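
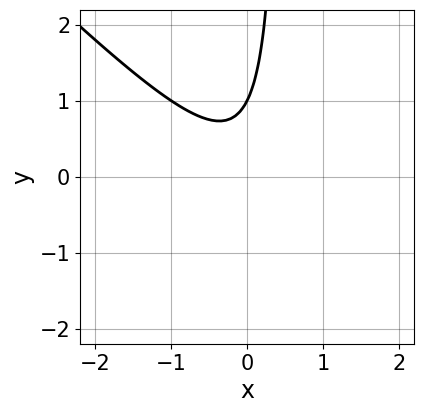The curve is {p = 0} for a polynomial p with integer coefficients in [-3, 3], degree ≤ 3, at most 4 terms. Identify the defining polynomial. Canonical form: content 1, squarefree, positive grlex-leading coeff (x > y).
2*x^2 + 2*x*y - y + 1

1. Degree: the shape is more complex than any degree-1 curve, so deg p = 2.
2. From the axis intercepts and sections: it meets the y-axis at y = 1 (among the integer gridlines); no x-intercept at any integer in the box.
3. Fitting integer coefficients to these (and the overall shape) gives p.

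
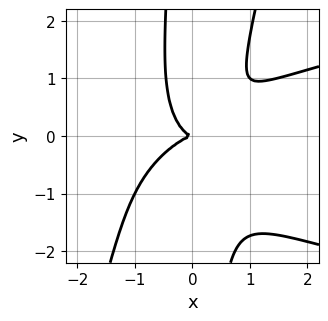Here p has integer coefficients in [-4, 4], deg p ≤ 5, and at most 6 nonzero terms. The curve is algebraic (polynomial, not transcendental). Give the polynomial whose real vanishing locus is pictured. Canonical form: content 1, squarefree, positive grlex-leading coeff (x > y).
3*x^2*y^2 - x*y^3 - 3*x^3 + 3*x^2*y - 2*y^2

Degree: no degree-3 curve has this shape, so deg p = 4.
Checking where it meets the axes: it meets the x-axis at x = 0 (among the integer gridlines); it meets the y-axis at y = 0 (among the integer gridlines).
Solving for integer coefficients yields p as stated.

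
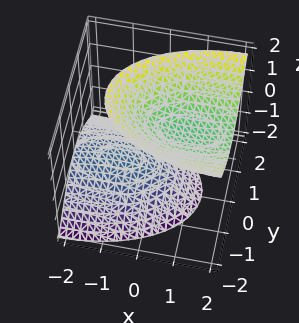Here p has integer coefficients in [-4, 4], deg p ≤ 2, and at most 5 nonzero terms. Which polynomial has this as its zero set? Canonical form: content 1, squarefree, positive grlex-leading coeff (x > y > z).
x^2 - 2*x*z + 3*y^2 - 2*z^2 + 2

First, there are 2 components.
Next, degree: a generic line meets the surface in up to 2 points, so deg p = 2.
Then, observable constraints: the z-axis gridline crossings are at z ∈ {-1, 1}; the surface avoids every integer y-axis point in the box.
Finally, matching integer coefficients to the picture gives p.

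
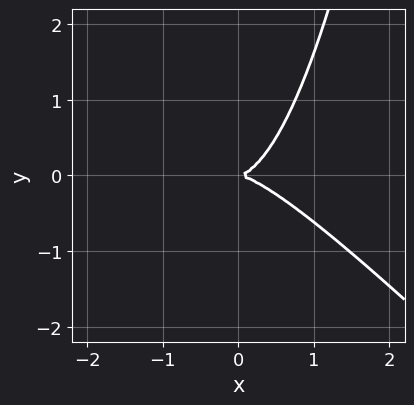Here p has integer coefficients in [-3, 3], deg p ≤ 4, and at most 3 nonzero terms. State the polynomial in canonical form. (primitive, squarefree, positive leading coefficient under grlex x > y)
1. deg p = 3.
2. Observable constraints: one y-axis crossing is at y = 0; one x-axis crossing is at x = 0.
3. Assembling these constraints gives the stated polynomial.

x^3 + x^2*y - y^2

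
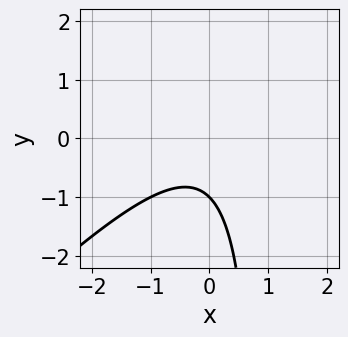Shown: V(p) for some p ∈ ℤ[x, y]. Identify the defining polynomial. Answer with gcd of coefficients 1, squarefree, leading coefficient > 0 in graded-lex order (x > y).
1. The degree is 2 — the shape is more complex than any degree-1 curve.
2. Checking where it meets the axes: one y-axis crossing is at y = -1; the curve avoids every integer x-axis point in the box.
3. These observations pin down the coefficients.

x^2 - x*y + y + 1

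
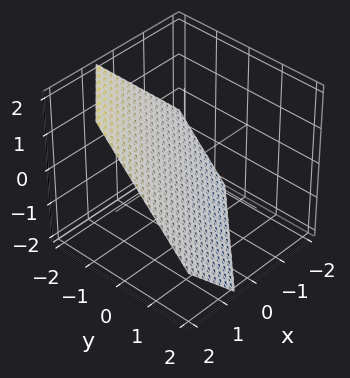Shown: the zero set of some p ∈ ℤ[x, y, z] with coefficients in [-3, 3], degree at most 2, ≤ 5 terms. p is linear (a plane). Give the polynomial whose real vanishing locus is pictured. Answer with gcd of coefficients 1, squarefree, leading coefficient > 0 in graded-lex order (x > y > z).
3*x - 3*y - 3*z - 2

The degree is 1 — every cross-section is a straight line — this is a plane.
The integer polynomial consistent with all of this is the stated p.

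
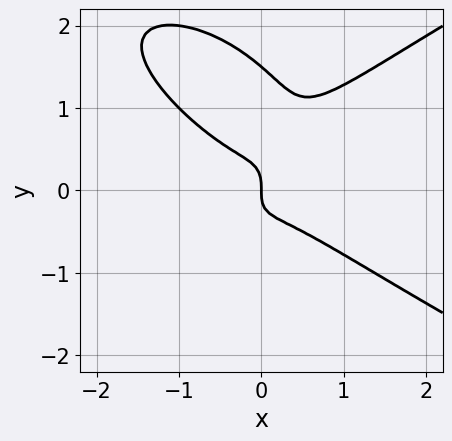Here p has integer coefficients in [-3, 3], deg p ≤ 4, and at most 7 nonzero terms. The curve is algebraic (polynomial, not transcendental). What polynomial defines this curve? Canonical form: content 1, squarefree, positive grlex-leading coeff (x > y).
Degree: the shape is more complex than any degree-3 curve, so deg p = 4.
Reading off the gridlines: it meets the x-axis at x = 0 (among the integer gridlines); it meets the y-axis at y = 0 (among the integer gridlines).
Assembling these constraints gives the stated polynomial.

2*y^4 - 3*x^3 + 3*x*y^2 - 3*y^3 - x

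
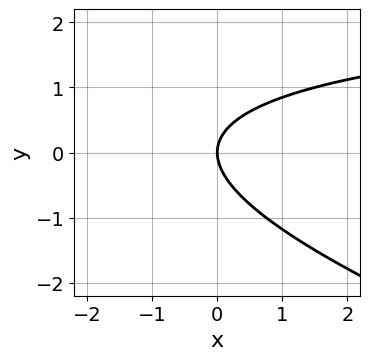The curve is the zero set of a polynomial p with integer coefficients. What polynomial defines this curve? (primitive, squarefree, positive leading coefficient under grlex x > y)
(a) Degree: a generic line meets the curve in up to 2 points, so deg p = 2.
(b) Observable constraints: it crosses the y-axis at the gridline y = 0; it meets the x-axis at x = 0 (among the integer gridlines).
(c) Solving for integer coefficients yields p as stated.

x*y + 3*y^2 - 3*x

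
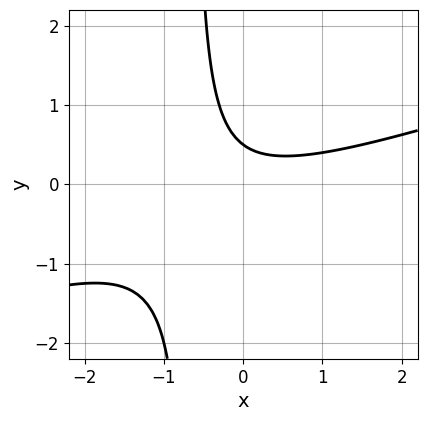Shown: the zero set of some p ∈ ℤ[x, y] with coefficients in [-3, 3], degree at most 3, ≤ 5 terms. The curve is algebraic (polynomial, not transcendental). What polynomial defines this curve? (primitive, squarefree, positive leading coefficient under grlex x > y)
x^2 - 3*x*y - 2*y + 1

1. deg p = 2. A generic line meets the curve in up to 2 points.
2. Against the integer gridlines: it misses every integer gridline on the x-axis.
3. Matching integer coefficients to the picture gives p.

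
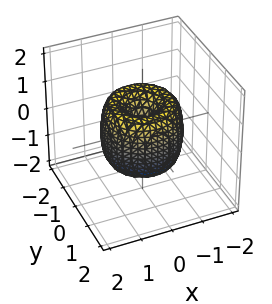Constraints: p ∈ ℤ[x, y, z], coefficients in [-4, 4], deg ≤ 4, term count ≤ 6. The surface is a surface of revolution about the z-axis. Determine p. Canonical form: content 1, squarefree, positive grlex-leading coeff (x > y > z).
1. The degree is 4 — the shape is more complex than any degree-3 surface.
2. Symmetries: rotational symmetry about the z-axis ⇒ p depends on x, y only through x² + y².
3. From the axis intercepts and sections: it meets the x-axis at x = 0 (among the integer gridlines); a circular section at z = 0 has radius between 1 and 2; it crosses the z-axis at the gridline z = 0.
4. Fitting integer coefficients to these (and the overall shape) gives p.

2*x^4 + 4*x^2*y^2 + 2*y^4 - 3*x^2 - 3*y^2 + z^2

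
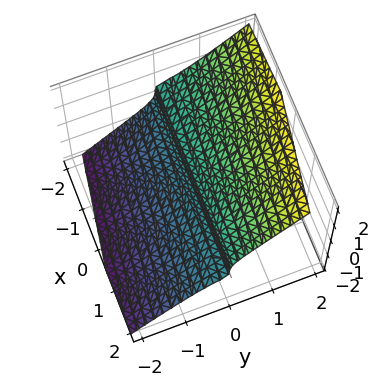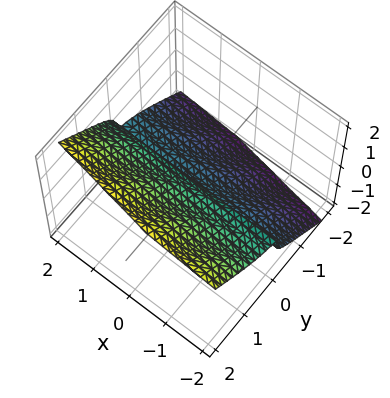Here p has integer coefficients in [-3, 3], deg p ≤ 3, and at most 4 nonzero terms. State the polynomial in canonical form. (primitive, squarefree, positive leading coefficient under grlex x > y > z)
(a) Degree: no degree-2 surface has this shape, so deg p = 3.
(b) Observable constraints: one z-axis crossing is at z = 0; it meets the y-axis at y = 0 (among the integer gridlines); the visible x-axis segment lies entirely on the surface.
(c) The integer polynomial consistent with all of this is the stated p.

x*y*z + 2*y^3 - 2*z^3 + y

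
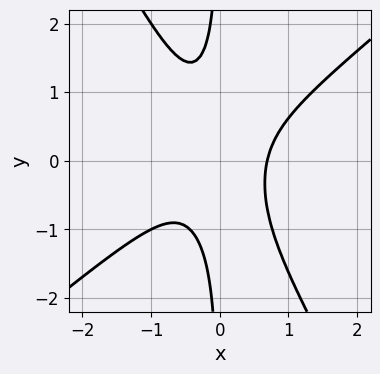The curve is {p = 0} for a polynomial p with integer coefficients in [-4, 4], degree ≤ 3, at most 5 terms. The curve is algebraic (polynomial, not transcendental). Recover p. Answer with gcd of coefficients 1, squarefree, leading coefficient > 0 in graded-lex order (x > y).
3*x^3 - 2*x^2*y - 2*x*y^2 - 1

(a) deg p = 3. The shape is more complex than any degree-2 curve.
(b) Against the integer gridlines: the curve avoids every integer y-axis point in the box.
(c) Fitting integer coefficients to these (and the overall shape) gives p.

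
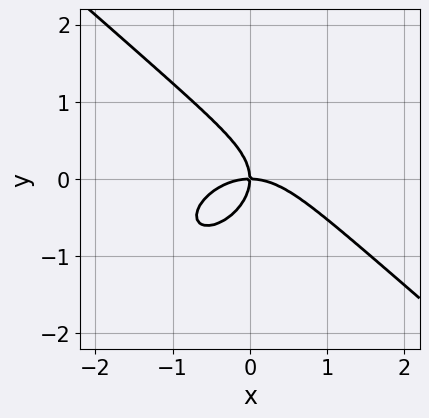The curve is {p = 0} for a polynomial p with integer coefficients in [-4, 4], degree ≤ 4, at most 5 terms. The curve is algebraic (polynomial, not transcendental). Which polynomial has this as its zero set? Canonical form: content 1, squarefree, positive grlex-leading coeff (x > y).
(a) The degree is 3 — a generic line meets the curve in up to 3 points.
(b) Against the integer gridlines: it meets the x-axis at x = 0 (among the integer gridlines); it meets the y-axis at y = 0 (among the integer gridlines).
(c) The integer polynomial consistent with all of this is the stated p.

2*x^3 + 3*y^3 + 3*x*y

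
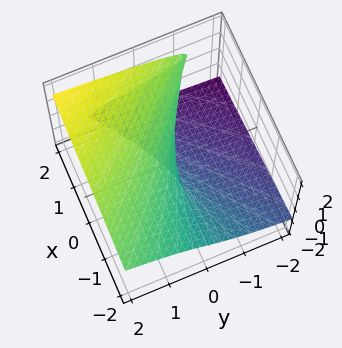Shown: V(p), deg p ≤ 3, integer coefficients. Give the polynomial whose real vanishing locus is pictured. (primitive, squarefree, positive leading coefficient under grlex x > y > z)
(a) Degree: the shape is more complex than any degree-2 surface, so deg p = 3.
(b) Reading off the gridlines: it meets the z-axis at z = 0 (among the integer gridlines); it crosses the y-axis at the gridline y = 0.
(c) Putting this together gives p. Check: (2, 0, 0) on the x-axis lies on the surface, and p(2, 0, 0) = 0. ✓

3*z^3 - 2*x*z - 2*y - z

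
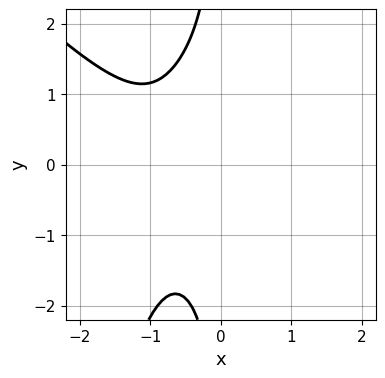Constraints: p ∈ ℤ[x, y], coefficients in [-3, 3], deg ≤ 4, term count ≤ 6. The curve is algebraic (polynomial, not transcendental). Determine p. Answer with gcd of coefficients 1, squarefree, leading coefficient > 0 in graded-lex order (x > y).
2*x^4 + 2*x^3*y + 2*x*y^2 + 3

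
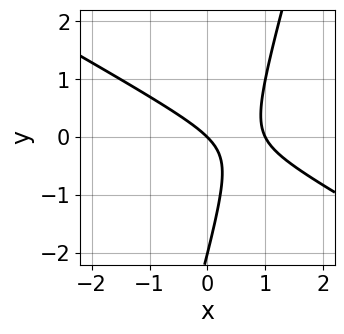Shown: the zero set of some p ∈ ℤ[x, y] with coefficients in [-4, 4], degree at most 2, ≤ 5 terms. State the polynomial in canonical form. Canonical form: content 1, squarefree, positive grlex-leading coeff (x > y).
2*x^2 + 3*x*y - y^2 - 2*x - 2*y

deg p = 2. The shape is more complex than any degree-1 curve.
From the visible intercepts: the x-axis gridline crossings are at x ∈ {0, 1}; the y-axis gridline crossings are at y ∈ {-2, 0}.
The integer polynomial consistent with all of this is the stated p.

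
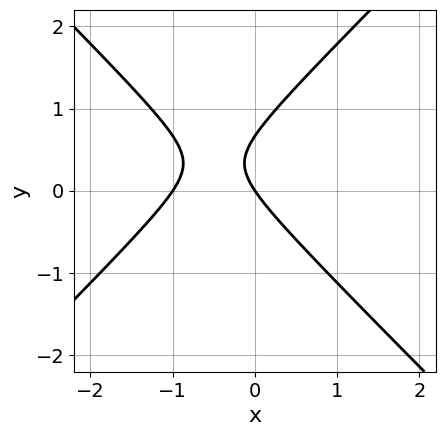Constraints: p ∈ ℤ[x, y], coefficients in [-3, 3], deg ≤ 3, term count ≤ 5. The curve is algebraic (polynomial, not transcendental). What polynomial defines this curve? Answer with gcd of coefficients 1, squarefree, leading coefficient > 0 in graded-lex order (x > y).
3*x^2 - 3*y^2 + 3*x + 2*y

Degree: the shape is more complex than any degree-1 curve, so deg p = 2.
Checking where it meets the axes: among the integer gridlines, it crosses the x-axis at x ∈ {-1, 0}; one y-axis crossing is at y = 0.
Solving for integer coefficients yields p as stated.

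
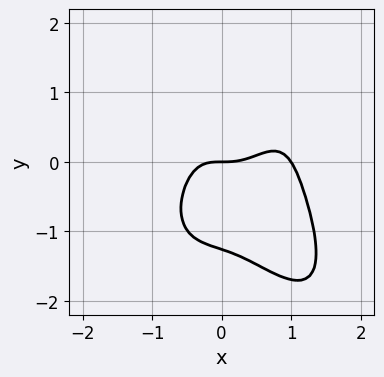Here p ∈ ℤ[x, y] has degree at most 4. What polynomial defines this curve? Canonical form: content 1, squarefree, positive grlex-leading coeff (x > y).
3*x^4 + x*y^3 + y^4 - 3*x^3 + 2*y

(a) Degree: the shape is more complex than any degree-3 curve, so deg p = 4.
(b) From the axis intercepts and sections: the x-axis gridline crossings are at x ∈ {0, 1}; one y-axis crossing is at y = 0.
(c) Together with the visible shape, these determine p as stated.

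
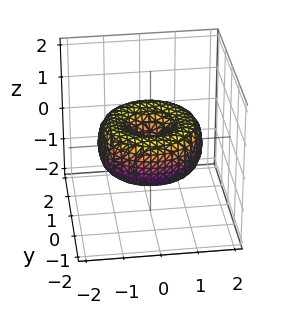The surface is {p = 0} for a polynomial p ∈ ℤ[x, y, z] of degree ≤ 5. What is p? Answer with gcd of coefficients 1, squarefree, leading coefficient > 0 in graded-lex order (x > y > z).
x^4 + 2*x^2*y^2 + y^4 - 2*x^2 - 2*y^2 + 2*z^2

First, deg p = 4.
Next, by symmetry, the surface is invariant under rotation about z: p = q(x² + y², z).
Next, observable constraints: it crosses the y-axis at the gridline y = 0; it meets the z-axis at z = 0 (among the integer gridlines); a circular section at z = 0 has radius between 1 and 2; one x-axis crossing is at x = 0.
Finally, the integer polynomial consistent with all of this is the stated p.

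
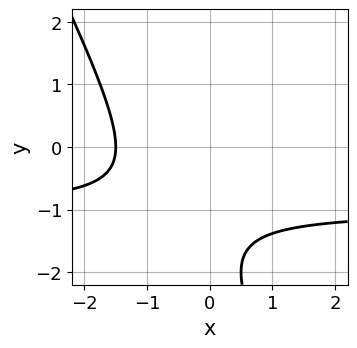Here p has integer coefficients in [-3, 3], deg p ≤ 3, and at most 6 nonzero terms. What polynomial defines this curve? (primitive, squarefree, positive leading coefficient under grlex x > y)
(a) deg p = 2. No degree-1 curve has this shape.
(b) From the visible intercepts: the curve avoids every integer y-axis point in the box.
(c) Solving for integer coefficients yields p as stated.

2*x*y + y^2 + 2*x + 3*y + 3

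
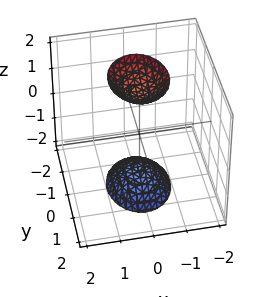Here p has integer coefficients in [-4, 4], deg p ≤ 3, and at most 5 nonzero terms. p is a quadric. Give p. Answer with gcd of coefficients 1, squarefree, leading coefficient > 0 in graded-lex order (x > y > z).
3*x^2 + 2*y^2 - z^2 + 2

1. There are 2 components. They look like related sheets of one shape, so recover p as a whole.
2. The degree is 2 — two sheets facing apart; a quadric.
3. Symmetries: the x ↦ −x reflection is a symmetry, so x appears only in even powers; the y ↦ −y reflection is a symmetry, so y appears only in even powers; the z ↦ −z reflection is a symmetry, so z appears only in even powers.
4. From the axis intercepts and sections: the surface avoids every integer x-axis point in the box; it misses every integer gridline on the y-axis.
5. Fitting integer coefficients to these (and the overall shape) gives p.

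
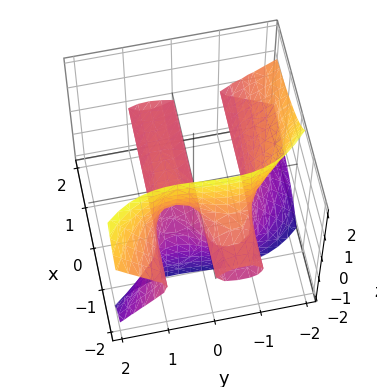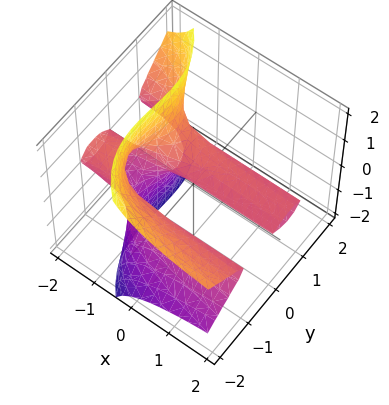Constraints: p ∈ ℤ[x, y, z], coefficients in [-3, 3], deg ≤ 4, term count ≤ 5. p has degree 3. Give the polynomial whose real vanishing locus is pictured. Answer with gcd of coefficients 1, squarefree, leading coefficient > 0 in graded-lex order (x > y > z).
deg p = 3. A generic line meets the surface in up to 3 points.
Checking where it meets the axes: one z-axis crossing is at z = 0; the y-axis gridline crossings are at y ∈ {-1, 0, 1}; every point of the x-axis in the box is on the surface.
These observations pin down the coefficients.

3*x*z^2 + y^3 + 3*z^2 - y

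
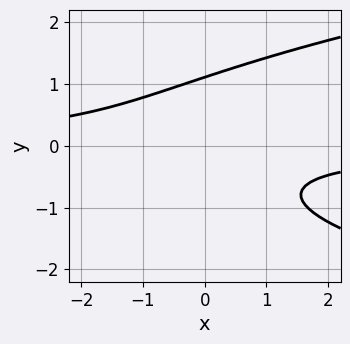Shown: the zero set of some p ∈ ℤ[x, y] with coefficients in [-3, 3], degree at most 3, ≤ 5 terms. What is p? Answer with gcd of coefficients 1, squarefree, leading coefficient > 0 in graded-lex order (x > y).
3*y^3 - 3*x*y - y - 3

1. Degree: a generic line meets the curve in up to 3 points, so deg p = 3.
2. From the visible intercepts: no x-intercept at any integer in the box.
3. The integer polynomial consistent with all of this is the stated p.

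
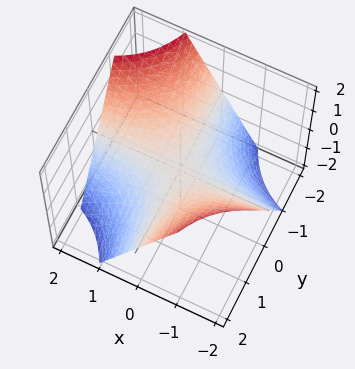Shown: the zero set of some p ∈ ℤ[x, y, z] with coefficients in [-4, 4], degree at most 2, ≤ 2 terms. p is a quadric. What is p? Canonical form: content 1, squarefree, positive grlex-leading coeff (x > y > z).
x*y + z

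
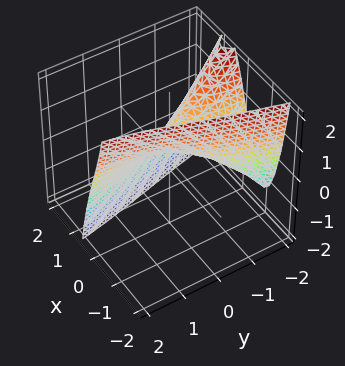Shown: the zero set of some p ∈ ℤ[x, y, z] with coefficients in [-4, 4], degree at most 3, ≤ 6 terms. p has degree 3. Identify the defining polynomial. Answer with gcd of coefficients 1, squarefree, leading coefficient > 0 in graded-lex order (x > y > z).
1. The degree is 3 — a generic line meets the surface in up to 3 points.
2. Reading off the gridlines: no y-intercept at any integer in the box.
3. Together with the visible shape, these determine p as stated.

3*x^3 + 3*x*y + 2*z - 1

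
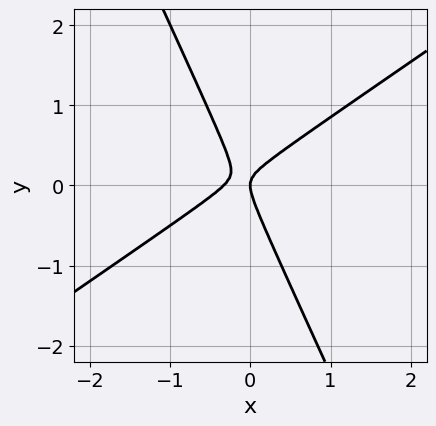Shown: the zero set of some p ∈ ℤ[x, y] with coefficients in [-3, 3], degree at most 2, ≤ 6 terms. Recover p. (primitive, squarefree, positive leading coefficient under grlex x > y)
3*x^2 - 3*x*y - 2*y^2 + x

(a) The degree is 2 — a generic line meets the curve in up to 2 points.
(b) From the axis intercepts and sections: it crosses the x-axis at the gridline x = 0; it meets the y-axis at y = 0 (among the integer gridlines).
(c) Putting this together gives p.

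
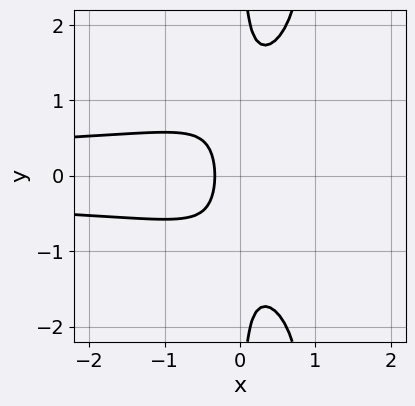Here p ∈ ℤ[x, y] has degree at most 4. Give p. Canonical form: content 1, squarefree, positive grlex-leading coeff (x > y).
3*x^2*y^2 - 3*x*y^2 + 3*x + 1

First, degree: a generic line meets the curve in up to 4 points, so deg p = 4.
Next, symmetries: mirror symmetry y ↦ −y ⇒ only even powers of y.
Next, reading off the gridlines: the curve avoids every integer y-axis point in the box.
Finally, solving for integer coefficients yields p as stated.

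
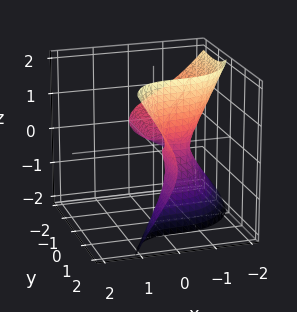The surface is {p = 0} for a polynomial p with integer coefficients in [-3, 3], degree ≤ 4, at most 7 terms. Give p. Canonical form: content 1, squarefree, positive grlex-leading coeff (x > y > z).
2*x^3 + x*y^2 - 2*y*z^2 + 2*x^2 + 2*z^2

deg p = 3. A generic line meets the surface in up to 3 points.
Observable constraints: every point of the y-axis in the box is on the surface; it crosses the x-axis at the gridline x = -1.
Together with the visible shape, these determine p as stated.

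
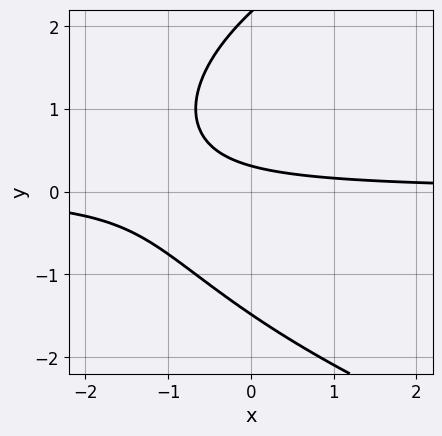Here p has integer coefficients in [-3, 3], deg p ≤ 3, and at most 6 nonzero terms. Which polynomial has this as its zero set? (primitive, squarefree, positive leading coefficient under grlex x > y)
y^3 - 3*x*y - y^2 - 3*y + 1

First, degree: a generic line meets the curve in up to 3 points, so deg p = 3.
Next, observable constraints: no x-intercept at any integer in the box.
Finally, putting this together gives p.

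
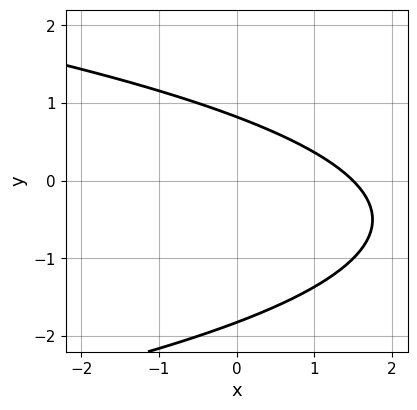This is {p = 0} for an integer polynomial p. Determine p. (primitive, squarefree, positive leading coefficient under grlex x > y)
(a) Degree: a generic line meets the curve in up to 2 points, so deg p = 2.
(b) Putting this together gives p.

2*y^2 + 2*x + 2*y - 3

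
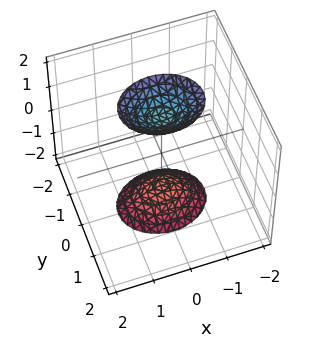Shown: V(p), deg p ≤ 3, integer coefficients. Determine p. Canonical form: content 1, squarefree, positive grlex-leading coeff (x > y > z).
First, there are 2 components.
Then, the degree is 2 — two separate bowl-shaped sheets opening away from each other; a quadric.
Next, symmetries: it's symmetric under x → −x, forcing even powers of x; it's symmetric under z → −z, forcing even powers of z; it's symmetric under y → −y, forcing even powers of y.
Next, against the integer gridlines: it misses every integer gridline on the x-axis; the surface avoids every integer y-axis point in the box.
Finally, assembling these constraints gives the stated polynomial.

2*x^2 + 3*y^2 - z^2 + 2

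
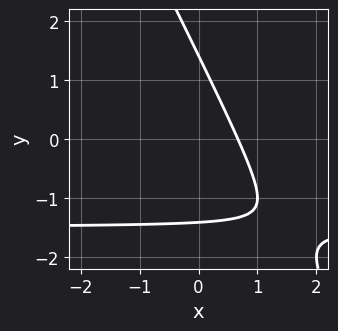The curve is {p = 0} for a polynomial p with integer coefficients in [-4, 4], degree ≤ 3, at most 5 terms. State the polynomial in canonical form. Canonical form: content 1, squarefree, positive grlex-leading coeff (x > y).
deg p = 2. A generic line meets the curve in up to 2 points.
The integer polynomial consistent with all of this is the stated p.

2*x*y + y^2 + 3*x - 2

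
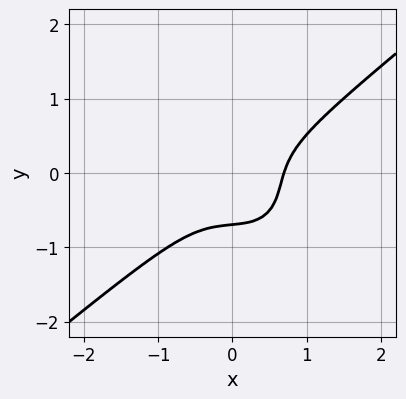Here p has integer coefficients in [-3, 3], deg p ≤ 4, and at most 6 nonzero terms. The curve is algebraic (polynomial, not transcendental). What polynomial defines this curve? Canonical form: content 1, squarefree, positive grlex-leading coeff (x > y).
(a) The degree is 3 — a generic line meets the curve in up to 3 points.
(b) Matching integer coefficients to the picture gives p.

3*x^3 - 2*x*y^2 - 3*y^3 - 2*x*y - 1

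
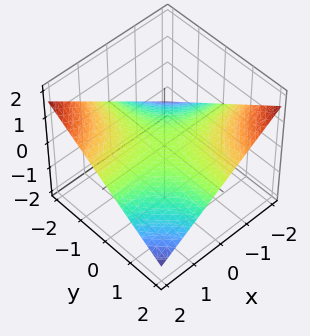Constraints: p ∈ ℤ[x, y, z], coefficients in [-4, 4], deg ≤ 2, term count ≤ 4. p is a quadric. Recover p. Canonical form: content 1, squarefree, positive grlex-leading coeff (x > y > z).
x*y + 3*z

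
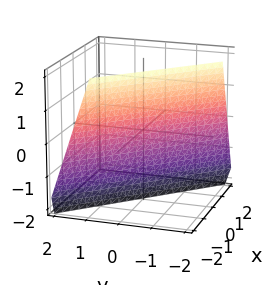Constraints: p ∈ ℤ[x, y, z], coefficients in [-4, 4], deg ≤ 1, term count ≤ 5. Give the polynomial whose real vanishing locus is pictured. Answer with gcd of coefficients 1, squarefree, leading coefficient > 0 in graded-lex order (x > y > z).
3*x + 3*y + z + 2

1. The degree is 1 — the surface is flat (a plane).
2. Observable constraints: it crosses the z-axis at the gridline z = -2.
3. Putting this together gives p.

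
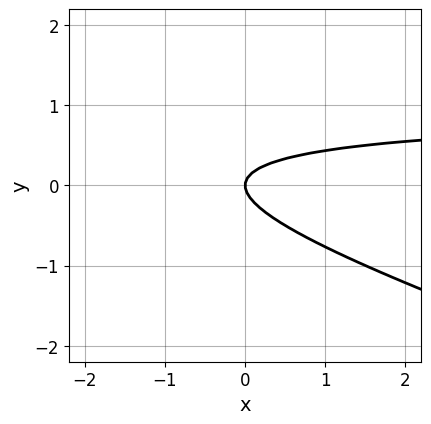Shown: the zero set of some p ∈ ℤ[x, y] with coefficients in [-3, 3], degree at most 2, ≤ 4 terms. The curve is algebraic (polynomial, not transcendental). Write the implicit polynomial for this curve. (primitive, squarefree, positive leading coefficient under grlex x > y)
(a) The degree is 2 — the shape is more complex than any degree-1 curve.
(b) From the visible intercepts: it crosses the x-axis at the gridline x = 0; it meets the y-axis at y = 0 (among the integer gridlines).
(c) Fitting integer coefficients to these (and the overall shape) gives p.

x*y + 3*y^2 - x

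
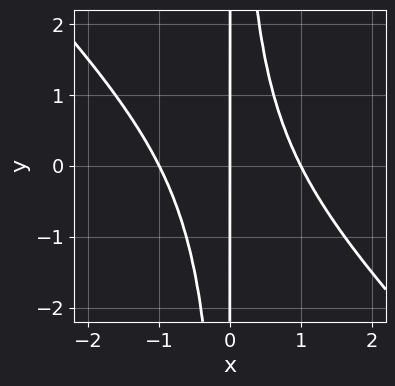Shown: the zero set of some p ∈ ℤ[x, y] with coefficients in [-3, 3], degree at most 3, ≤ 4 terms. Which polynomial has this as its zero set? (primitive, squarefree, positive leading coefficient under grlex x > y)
First, degree: the shape is more complex than any degree-2 curve, so deg p = 3.
Next, reading off the gridlines: the x-axis gridline crossings are at x ∈ {-1, 0, 1}; the visible y-axis segment lies entirely on the curve.
Finally, together with the visible shape, these determine p as stated.

x^3 + x^2*y - x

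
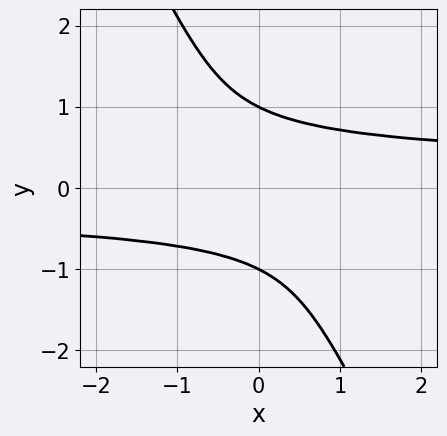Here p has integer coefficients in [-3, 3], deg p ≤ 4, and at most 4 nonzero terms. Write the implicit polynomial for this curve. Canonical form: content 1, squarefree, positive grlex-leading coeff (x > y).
1. The degree is 4 — a generic line meets the curve in up to 4 points.
2. Checking where it meets the axes: the curve avoids every integer x-axis point in the box; the y-axis gridline crossings are at y ∈ {-1, 1}.
3. Putting this together gives p.

2*x*y^3 + y^4 - 1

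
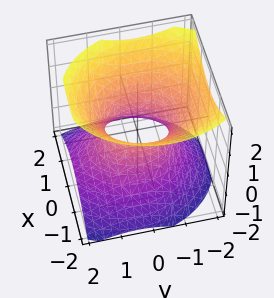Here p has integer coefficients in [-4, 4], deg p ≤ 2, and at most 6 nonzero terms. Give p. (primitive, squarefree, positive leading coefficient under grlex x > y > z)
3*x^2 + 2*y^2 + y*z - 3*z^2 - 2

The degree is 2 — a generic line meets the surface in up to 2 points.
Observable constraints: the y-axis gridline crossings are at y ∈ {-1, 1}; the surface avoids every integer z-axis point in the box.
Assembling these constraints gives the stated polynomial.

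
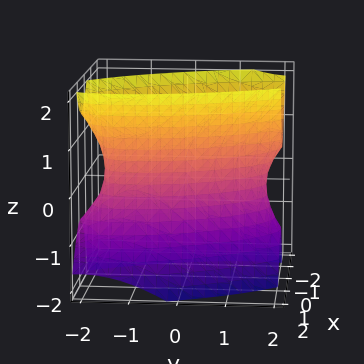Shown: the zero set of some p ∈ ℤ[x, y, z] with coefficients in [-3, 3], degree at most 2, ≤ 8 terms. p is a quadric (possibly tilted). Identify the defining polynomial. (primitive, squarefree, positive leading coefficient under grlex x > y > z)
(a) The degree is 2 — no degree-1 surface has this shape.
(b) From the visible intercepts: the surface avoids every integer z-axis point in the box.
(c) Solving for integer coefficients yields p as stated.

3*x^2 + 2*x*y + x*z + y^2 - z^2 - 2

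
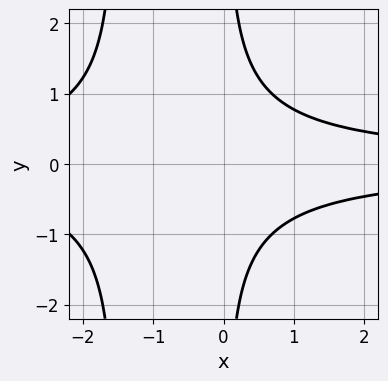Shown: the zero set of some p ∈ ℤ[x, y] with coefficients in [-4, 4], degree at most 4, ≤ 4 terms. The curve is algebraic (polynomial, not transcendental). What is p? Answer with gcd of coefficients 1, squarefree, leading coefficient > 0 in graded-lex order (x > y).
2*x^2*y^2 + 3*x*y^2 - 3

1. deg p = 4. A generic line meets the curve in up to 4 points.
2. Symmetries: mirror symmetry y ↦ −y ⇒ only even powers of y.
3. Observable constraints: the curve avoids every integer y-axis point in the box; no x-intercept at any integer in the box.
4. Solving for integer coefficients yields p as stated.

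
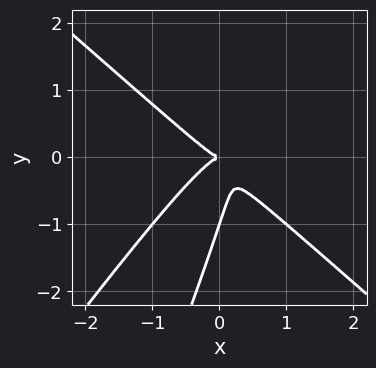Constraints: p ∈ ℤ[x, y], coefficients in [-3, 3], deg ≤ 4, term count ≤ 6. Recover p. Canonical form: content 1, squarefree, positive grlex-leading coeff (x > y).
1. The degree is 3 — no degree-2 curve has this shape.
2. From the visible intercepts: among the integer gridlines, it crosses the y-axis at y ∈ {-1, 0}; it meets the x-axis at x = 0 (among the integer gridlines).
3. Solving for integer coefficients yields p as stated.

3*x^3 - 3*x*y^2 + y^3 + y^2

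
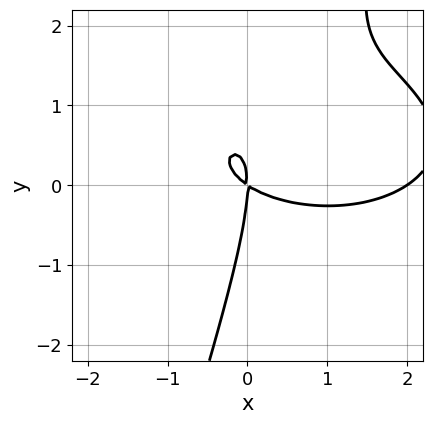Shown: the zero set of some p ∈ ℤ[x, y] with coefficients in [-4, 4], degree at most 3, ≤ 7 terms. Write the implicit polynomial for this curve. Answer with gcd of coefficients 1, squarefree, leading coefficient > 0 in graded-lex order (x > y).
Degree: the shape is more complex than any degree-2 curve, so deg p = 3.
From the axis intercepts and sections: one y-axis crossing is at y = 0; the x-axis gridline crossings are at x ∈ {0, 2}.
Assembling these constraints gives the stated polynomial.

x^3 + 3*x*y^2 - y^3 - 2*x^2 - 3*x*y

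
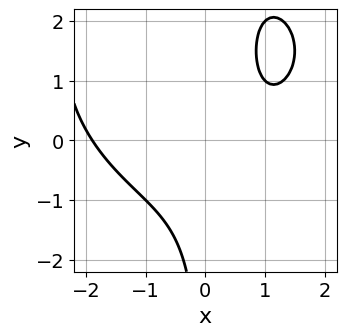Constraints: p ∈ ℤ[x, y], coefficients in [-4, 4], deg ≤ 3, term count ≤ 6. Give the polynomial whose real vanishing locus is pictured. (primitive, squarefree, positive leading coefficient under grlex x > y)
x^3 + x*y^2 - 3*x*y - 2*x + 3

First, the degree is 3 — no degree-2 curve has this shape.
Next, from the axis intercepts and sections: it misses every integer gridline on the y-axis.
Finally, fitting integer coefficients to these (and the overall shape) gives p.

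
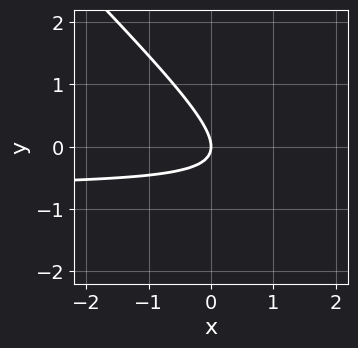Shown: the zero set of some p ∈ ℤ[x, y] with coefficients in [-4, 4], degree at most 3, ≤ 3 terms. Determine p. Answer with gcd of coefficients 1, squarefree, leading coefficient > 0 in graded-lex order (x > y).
1. deg p = 2.
2. Against the integer gridlines: it meets the x-axis at x = 0 (among the integer gridlines); it crosses the y-axis at the gridline y = 0.
3. Matching integer coefficients to the picture gives p.

3*x*y + 3*y^2 + 2*x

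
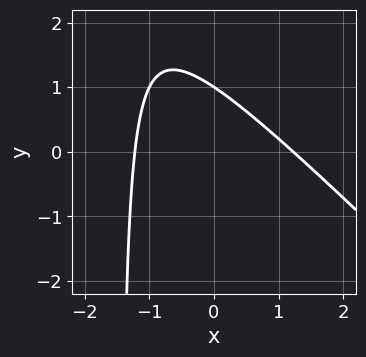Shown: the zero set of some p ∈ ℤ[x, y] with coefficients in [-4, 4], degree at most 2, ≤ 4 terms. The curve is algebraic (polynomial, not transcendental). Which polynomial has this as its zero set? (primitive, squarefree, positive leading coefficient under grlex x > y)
deg p = 2. No degree-1 curve has this shape.
Checking where it meets the axes: it meets the y-axis at y = 1 (among the integer gridlines).
Assembling these constraints gives the stated polynomial.

2*x^2 + 2*x*y + 3*y - 3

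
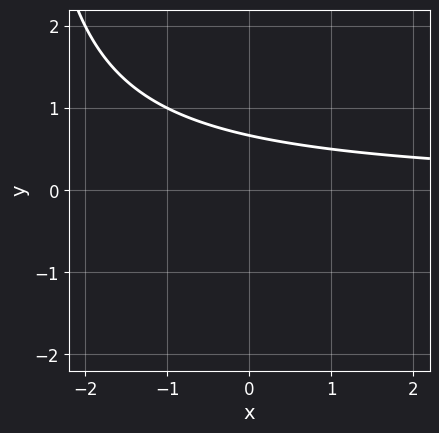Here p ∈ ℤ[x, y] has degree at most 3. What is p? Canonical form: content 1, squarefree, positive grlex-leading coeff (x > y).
deg p = 2.
Reading off the gridlines: no x-intercept at any integer in the box.
Solving for integer coefficients yields p as stated.

x*y + 3*y - 2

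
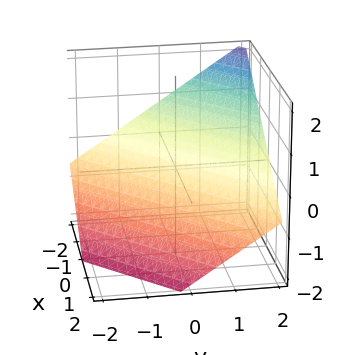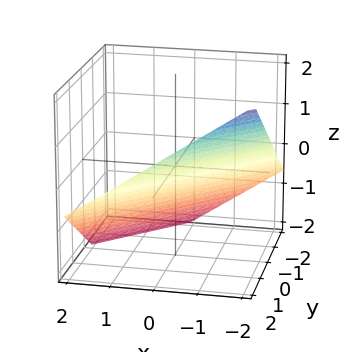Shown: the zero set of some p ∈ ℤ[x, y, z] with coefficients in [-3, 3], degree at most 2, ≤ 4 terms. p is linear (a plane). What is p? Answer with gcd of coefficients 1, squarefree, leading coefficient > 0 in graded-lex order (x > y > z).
2*x - 2*y + 3*z + 2

First, degree: the surface is flat (a plane), so deg p = 1.
Next, reading off the gridlines: it meets the x-axis at x = -1 (among the integer gridlines); it meets the y-axis at y = 1 (among the integer gridlines).
Finally, together with the visible shape, these determine p as stated.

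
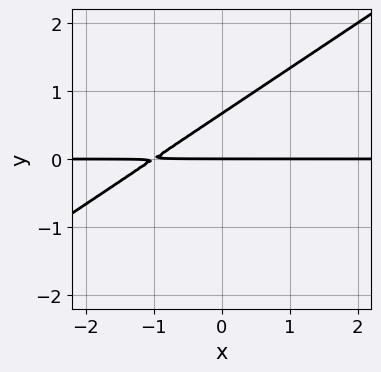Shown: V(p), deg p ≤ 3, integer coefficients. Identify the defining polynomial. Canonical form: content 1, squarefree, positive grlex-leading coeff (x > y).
1. deg p = 2. A generic line meets the curve in up to 2 points.
2. Observable constraints: every point of the x-axis in the box is on the curve; it crosses the y-axis at the gridline y = 0.
3. These observations pin down the coefficients.

2*x*y - 3*y^2 + 2*y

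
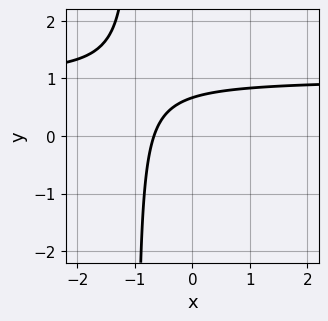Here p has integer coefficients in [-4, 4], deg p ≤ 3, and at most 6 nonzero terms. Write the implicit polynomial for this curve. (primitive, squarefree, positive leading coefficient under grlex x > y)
3*x*y - 3*x + 3*y - 2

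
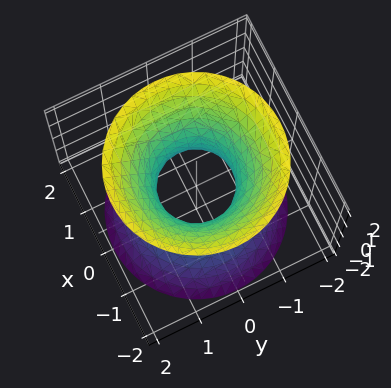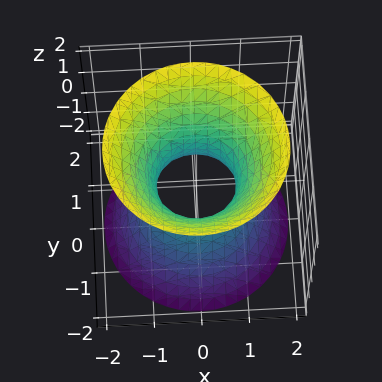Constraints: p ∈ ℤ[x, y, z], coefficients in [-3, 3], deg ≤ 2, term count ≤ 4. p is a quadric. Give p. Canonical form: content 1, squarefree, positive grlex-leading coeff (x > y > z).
1. The degree is 2 — one connected sheet with a waist; a quadric.
2. Symmetries: rotational symmetry about the z-axis ⇒ p depends on x, y only through x² + y²; mirror symmetry z ↦ −z ⇒ only even powers of z.
3. From the visible intercepts: a circular section at z = 2 has radius between 1 and 2; it misses every integer gridline on the z-axis.
4. Solving for integer coefficients yields p as stated.

3*x^2 + 3*y^2 - 2*z^2 - 2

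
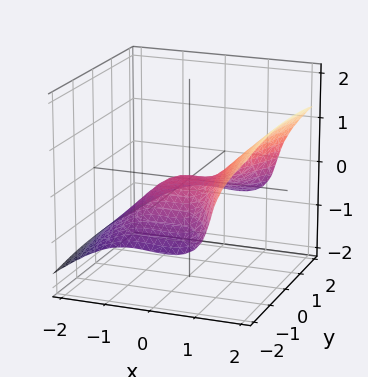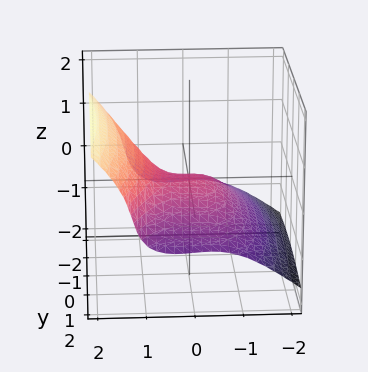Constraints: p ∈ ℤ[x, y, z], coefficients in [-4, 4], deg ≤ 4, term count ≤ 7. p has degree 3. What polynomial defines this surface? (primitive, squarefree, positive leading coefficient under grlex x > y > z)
First, degree: no degree-2 surface has this shape, so deg p = 3.
Next, against the integer gridlines: it crosses the x-axis at the gridline x = 0; it meets the y-axis at y = 0 (among the integer gridlines); one z-axis crossing is at z = 0.
Finally, assembling these constraints gives the stated polynomial.

2*x^3 - x*z^2 - 3*z^3 - y^2 - 3*z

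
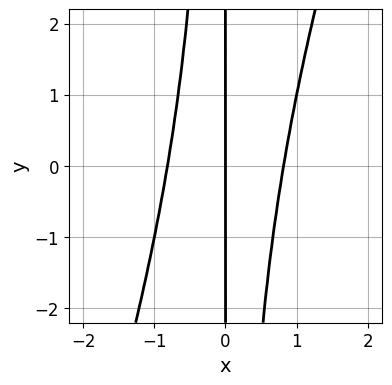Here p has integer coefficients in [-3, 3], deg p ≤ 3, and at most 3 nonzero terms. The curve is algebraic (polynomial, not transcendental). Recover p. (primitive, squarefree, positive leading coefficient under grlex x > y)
3*x^3 - x^2*y - 2*x

1. The degree is 3 — a generic line meets the curve in up to 3 points.
2. Checking where it meets the axes: one x-axis crossing is at x = 0; every point of the y-axis in the box is on the curve.
3. Fitting integer coefficients to these (and the overall shape) gives p.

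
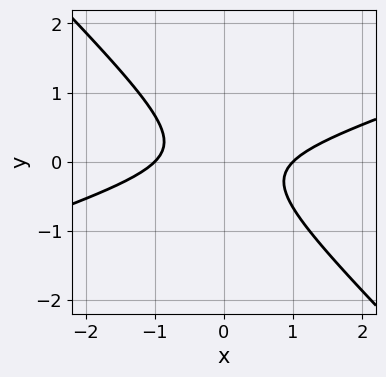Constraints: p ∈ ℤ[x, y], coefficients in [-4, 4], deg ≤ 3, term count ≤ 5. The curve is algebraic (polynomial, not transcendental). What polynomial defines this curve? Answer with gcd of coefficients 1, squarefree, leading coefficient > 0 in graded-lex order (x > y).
x^2 - 2*x*y - 3*y^2 - 1

The degree is 2 — the shape is more complex than any degree-1 curve.
Against the integer gridlines: it misses every integer gridline on the y-axis; the x-axis gridline crossings are at x ∈ {-1, 1}.
The integer polynomial consistent with all of this is the stated p.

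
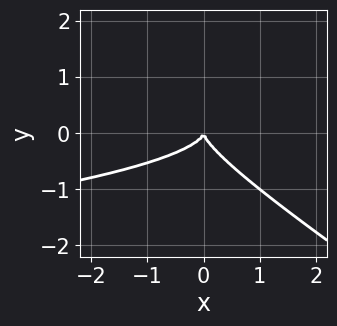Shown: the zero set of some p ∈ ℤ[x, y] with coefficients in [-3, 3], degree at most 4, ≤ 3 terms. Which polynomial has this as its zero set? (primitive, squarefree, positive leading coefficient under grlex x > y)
2*x*y^2 + 3*y^3 + x^2

First, deg p = 3. No degree-2 curve has this shape.
Next, from the axis intercepts and sections: it meets the x-axis at x = 0 (among the integer gridlines); it crosses the y-axis at the gridline y = 0.
Finally, matching integer coefficients to the picture gives p.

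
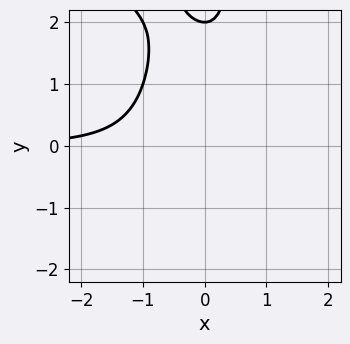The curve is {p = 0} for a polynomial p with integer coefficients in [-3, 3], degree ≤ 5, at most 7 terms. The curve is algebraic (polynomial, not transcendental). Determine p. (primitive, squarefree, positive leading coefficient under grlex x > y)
x^3*y + x^2*y^2 - x^2*y - y + 2

Degree: a generic line meets the curve in up to 4 points, so deg p = 4.
Checking where it meets the axes: it misses every integer gridline on the x-axis; it meets the y-axis at y = 2 (among the integer gridlines).
Together with the visible shape, these determine p as stated.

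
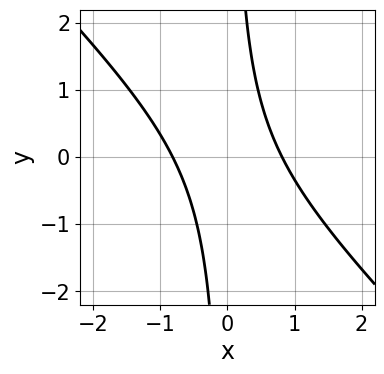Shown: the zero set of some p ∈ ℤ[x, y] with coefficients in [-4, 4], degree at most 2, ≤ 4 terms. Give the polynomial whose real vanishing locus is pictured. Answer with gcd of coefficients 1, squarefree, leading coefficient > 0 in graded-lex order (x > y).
3*x^2 + 3*x*y - 2

Degree: no degree-1 curve has this shape, so deg p = 2.
From the visible intercepts: the curve avoids every integer y-axis point in the box.
Matching integer coefficients to the picture gives p.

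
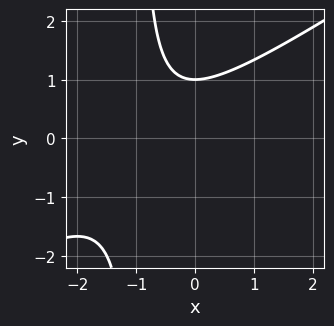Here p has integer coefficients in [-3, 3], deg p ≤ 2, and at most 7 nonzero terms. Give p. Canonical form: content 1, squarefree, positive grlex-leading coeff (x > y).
2*x^2 - 3*x*y + 3*x - 3*y + 3

(a) deg p = 2. A generic line meets the curve in up to 2 points.
(b) Checking where it meets the axes: one y-axis crossing is at y = 1; it misses every integer gridline on the x-axis.
(c) Assembling these constraints gives the stated polynomial.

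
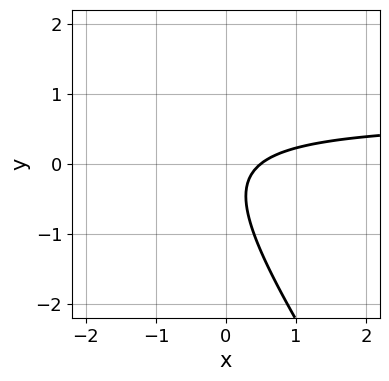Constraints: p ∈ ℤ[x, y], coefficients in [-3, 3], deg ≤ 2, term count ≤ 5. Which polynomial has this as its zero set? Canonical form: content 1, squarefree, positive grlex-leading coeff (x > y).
3*x*y + 2*y^2 - 2*x + y + 1

(a) deg p = 2.
(b) Against the integer gridlines: no y-intercept at any integer in the box.
(c) The integer polynomial consistent with all of this is the stated p.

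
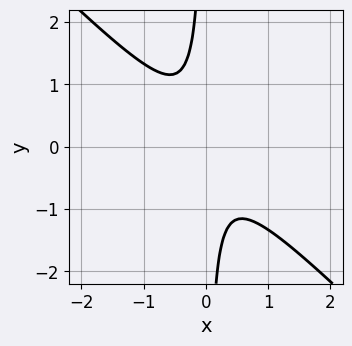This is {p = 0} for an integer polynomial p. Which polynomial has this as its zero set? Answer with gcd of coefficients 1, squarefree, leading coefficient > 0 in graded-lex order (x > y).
3*x^2 + 3*x*y + 1

1. deg p = 2. A generic line meets the curve in up to 2 points.
2. From the axis intercepts and sections: no x-intercept at any integer in the box; no y-intercept at any integer in the box.
3. Assembling these constraints gives the stated polynomial.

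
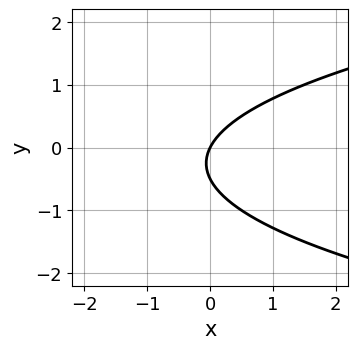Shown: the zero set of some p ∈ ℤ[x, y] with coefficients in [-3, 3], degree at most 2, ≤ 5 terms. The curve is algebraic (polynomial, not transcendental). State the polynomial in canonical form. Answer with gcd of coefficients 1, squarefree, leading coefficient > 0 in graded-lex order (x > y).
The degree is 2 — no degree-1 curve has this shape.
From the axis intercepts and sections: one x-axis crossing is at x = 0; one y-axis crossing is at y = 0.
Matching integer coefficients to the picture gives p.

2*y^2 - 2*x + y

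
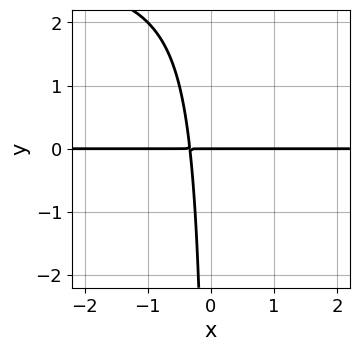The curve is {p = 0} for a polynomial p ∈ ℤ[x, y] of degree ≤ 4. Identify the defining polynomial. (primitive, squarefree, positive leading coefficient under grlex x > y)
(a) deg p = 3.
(b) Checking where it meets the axes: it meets the y-axis at y = 0 (among the integer gridlines); the visible x-axis segment lies entirely on the curve.
(c) Together with the visible shape, these determine p as stated.

x*y^2 - 3*x*y - y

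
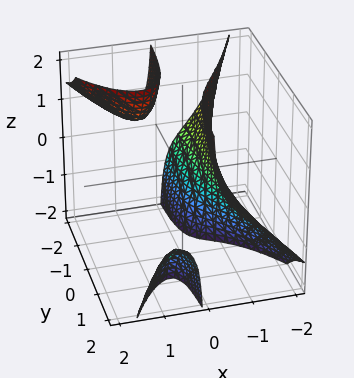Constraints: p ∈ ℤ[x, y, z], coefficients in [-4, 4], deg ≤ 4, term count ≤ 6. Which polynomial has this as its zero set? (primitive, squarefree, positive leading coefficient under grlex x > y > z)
2*x^3 - x^2*z + 2*x*y*z + 1

First, I count 3 distinct pieces. Treating them together as one polynomial.
Next, deg p = 3. No degree-2 surface has this shape.
Then, checking where it meets the axes: it misses every integer gridline on the y-axis; it misses every integer gridline on the z-axis.
Finally, together with the visible shape, these determine p as stated.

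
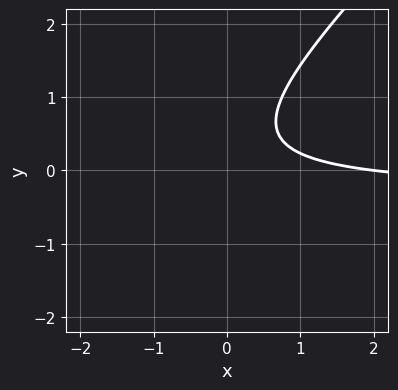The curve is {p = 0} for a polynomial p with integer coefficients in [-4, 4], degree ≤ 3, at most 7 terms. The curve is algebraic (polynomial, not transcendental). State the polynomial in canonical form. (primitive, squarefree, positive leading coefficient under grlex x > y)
3*x*y - 3*y^2 + x + 2*y - 2

The degree is 2 — a generic line meets the curve in up to 2 points.
Against the integer gridlines: it crosses the x-axis at the gridline x = 2; no y-intercept at any integer in the box.
Fitting integer coefficients to these (and the overall shape) gives p.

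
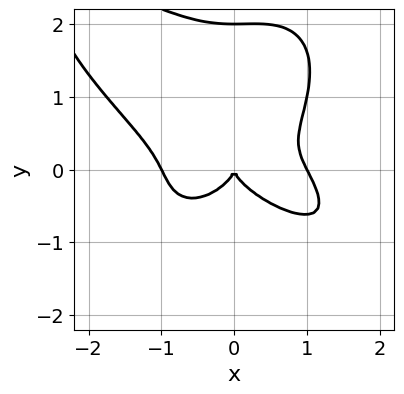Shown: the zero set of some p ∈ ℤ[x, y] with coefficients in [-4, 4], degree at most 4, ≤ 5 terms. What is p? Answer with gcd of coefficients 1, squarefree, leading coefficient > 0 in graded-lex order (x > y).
x^4 + x^3*y + y^4 - 2*y^3 - x^2

1. The degree is 4 — no degree-3 curve has this shape.
2. From the visible intercepts: the x-axis gridline crossings are at x ∈ {-1, 0, 1}; the y-axis gridline crossings are at y ∈ {0, 2}.
3. Fitting integer coefficients to these (and the overall shape) gives p.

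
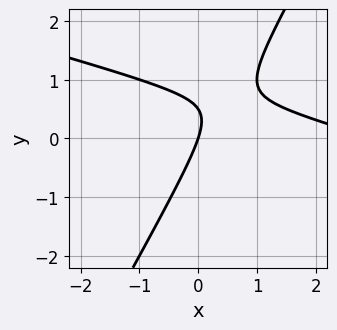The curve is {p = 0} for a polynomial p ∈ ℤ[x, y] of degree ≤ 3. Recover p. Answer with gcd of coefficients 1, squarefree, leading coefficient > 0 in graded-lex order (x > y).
First, degree: a generic line meets the curve in up to 2 points, so deg p = 2.
Next, against the integer gridlines: it meets the y-axis at y = 0 (among the integer gridlines); it meets the x-axis at x = 0 (among the integer gridlines).
Finally, matching integer coefficients to the picture gives p.

x^2 + 3*x*y - 2*y^2 - 3*x + y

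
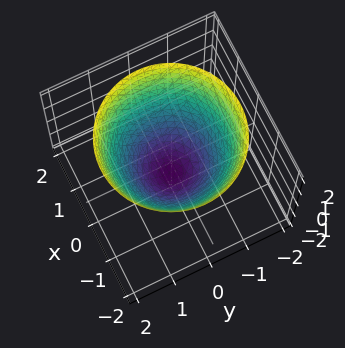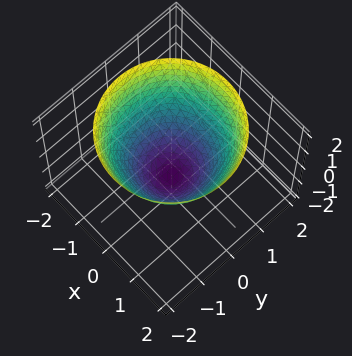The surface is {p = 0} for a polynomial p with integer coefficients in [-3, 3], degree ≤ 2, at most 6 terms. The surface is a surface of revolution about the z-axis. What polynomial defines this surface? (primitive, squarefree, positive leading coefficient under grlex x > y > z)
x^2 + y^2 - z - 1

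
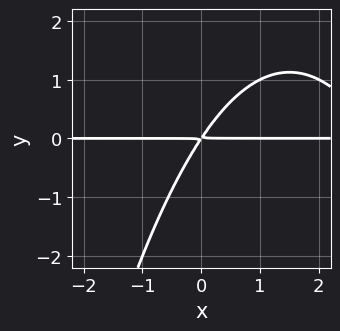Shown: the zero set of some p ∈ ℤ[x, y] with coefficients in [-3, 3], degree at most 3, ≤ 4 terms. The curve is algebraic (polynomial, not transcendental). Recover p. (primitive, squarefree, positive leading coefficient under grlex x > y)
The degree is 3 — the shape is more complex than any degree-2 curve.
From the axis intercepts and sections: every point of the x-axis in the box is on the curve.
Putting this together gives p.

x^2*y - 3*x*y + 2*y^2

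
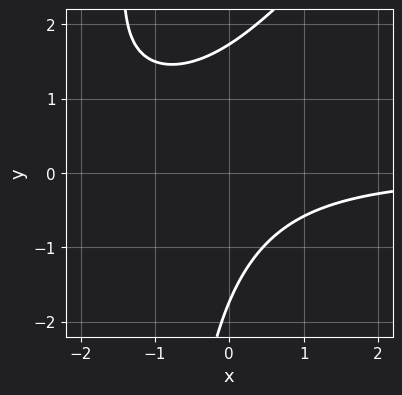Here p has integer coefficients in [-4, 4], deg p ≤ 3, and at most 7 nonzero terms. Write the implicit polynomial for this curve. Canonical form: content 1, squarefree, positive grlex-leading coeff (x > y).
x^2*y - x*y^2 + 3*x*y - y^2 + 3

First, degree: no degree-2 curve has this shape, so deg p = 3.
Next, from the visible intercepts: the curve avoids every integer x-axis point in the box.
Finally, solving for integer coefficients yields p as stated.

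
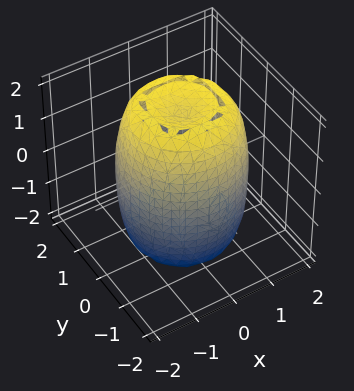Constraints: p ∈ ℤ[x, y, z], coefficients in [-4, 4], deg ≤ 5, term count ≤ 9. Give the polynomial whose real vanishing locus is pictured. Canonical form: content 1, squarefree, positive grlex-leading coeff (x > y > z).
First, the degree is 4 — no degree-3 surface has this shape.
Next, symmetries: rotational symmetry about the z-axis ⇒ p depends on x, y only through x² + y².
Next, checking where it meets the axes: a circular section at z = 1 has radius between 1 and 2.
Finally, the integer polynomial consistent with all of this is the stated p.

2*x^4 + 4*x^2*y^2 + 2*y^4 - 3*x^2 - 3*y^2 + z^2 - 3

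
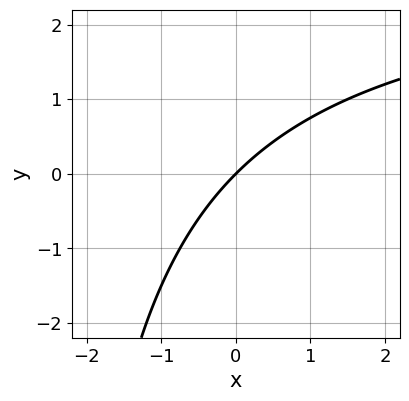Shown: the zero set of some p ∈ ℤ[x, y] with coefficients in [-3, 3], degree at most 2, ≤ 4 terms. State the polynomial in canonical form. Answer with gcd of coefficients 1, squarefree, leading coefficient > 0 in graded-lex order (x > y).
x*y - 3*x + 3*y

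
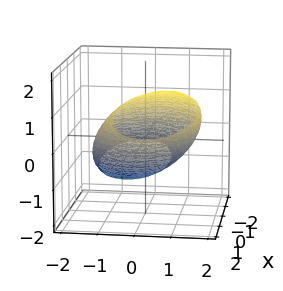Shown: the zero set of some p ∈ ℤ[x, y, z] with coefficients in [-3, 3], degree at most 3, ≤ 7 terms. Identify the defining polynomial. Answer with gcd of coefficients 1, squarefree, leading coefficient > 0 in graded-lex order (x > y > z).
x^2 - 3*x*z + y^2 - y*z + 3*z^2 - 2

First, degree: the shape is more complex than any degree-1 surface, so deg p = 2.
Finally, putting this together gives p.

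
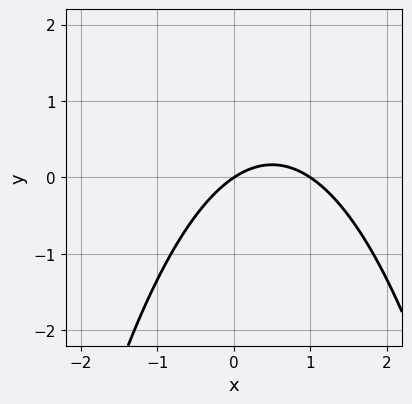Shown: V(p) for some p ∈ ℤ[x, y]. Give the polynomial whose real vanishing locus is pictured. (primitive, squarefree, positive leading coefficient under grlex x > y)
2*x^2 - 2*x + 3*y

Degree: no degree-1 curve has this shape, so deg p = 2.
From the axis intercepts and sections: it crosses the y-axis at the gridline y = 0; the x-axis gridline crossings are at x ∈ {0, 1}.
These observations pin down the coefficients.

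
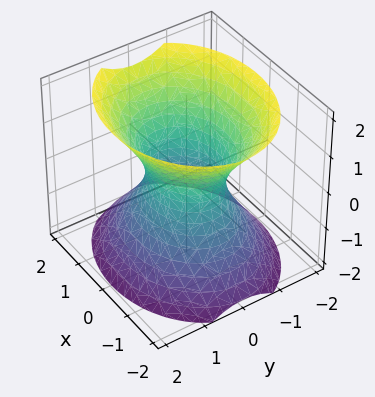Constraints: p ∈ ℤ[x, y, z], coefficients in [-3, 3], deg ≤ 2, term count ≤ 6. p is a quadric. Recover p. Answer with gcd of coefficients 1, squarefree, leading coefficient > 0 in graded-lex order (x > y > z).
2*x^2 + 3*y^2 - 2*z^2 - 2

1. deg p = 2.
2. Symmetries: the y ↦ −y reflection is a symmetry, so y appears only in even powers; the x ↦ −x reflection is a symmetry, so x appears only in even powers; it's symmetric under z → −z, forcing even powers of z.
3. Observable constraints: the x-axis gridline crossings are at x ∈ {-1, 1}; the surface avoids every integer z-axis point in the box.
4. The integer polynomial consistent with all of this is the stated p.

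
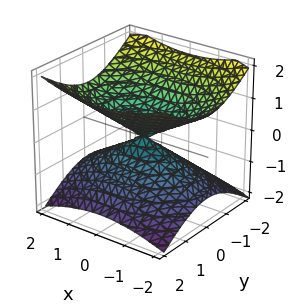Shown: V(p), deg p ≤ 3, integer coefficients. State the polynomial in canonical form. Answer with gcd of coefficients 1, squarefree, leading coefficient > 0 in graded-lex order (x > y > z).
1. The degree is 2 — a double cone through the origin; a quadric.
2. Symmetries: it's symmetric under y → −y, forcing even powers of y; it's symmetric under x → −x, forcing even powers of x; the z ↦ −z reflection is a symmetry, so z appears only in even powers.
3. Observable constraints: it meets the z-axis at z = 0 (among the integer gridlines); it crosses the x-axis at the gridline x = 0; it crosses the y-axis at the gridline y = 0.
4. Fitting integer coefficients to these (and the overall shape) gives p.

x^2 + 2*y^2 - 3*z^2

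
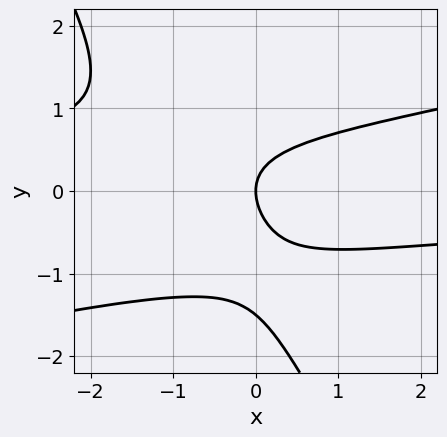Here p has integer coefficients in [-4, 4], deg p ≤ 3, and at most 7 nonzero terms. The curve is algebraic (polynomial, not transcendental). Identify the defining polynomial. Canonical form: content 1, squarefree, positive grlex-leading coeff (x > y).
x^2*y - 3*x*y^2 - 2*y^3 - 3*y^2 + 3*x

deg p = 3.
Observable constraints: it crosses the x-axis at the gridline x = 0; it crosses the y-axis at the gridline y = 0.
Solving for integer coefficients yields p as stated.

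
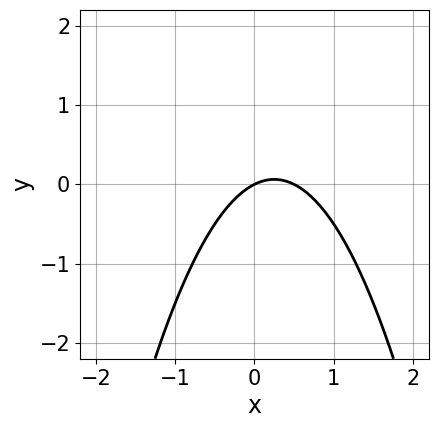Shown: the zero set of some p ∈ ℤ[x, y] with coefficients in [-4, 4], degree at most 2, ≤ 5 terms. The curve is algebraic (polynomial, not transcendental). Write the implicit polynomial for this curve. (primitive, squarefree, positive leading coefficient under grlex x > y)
(a) deg p = 2. The shape is more complex than any degree-1 curve.
(b) Against the integer gridlines: it meets the y-axis at y = 0 (among the integer gridlines); it crosses the x-axis at the gridline x = 0.
(c) Fitting integer coefficients to these (and the overall shape) gives p.

2*x^2 - x + 2*y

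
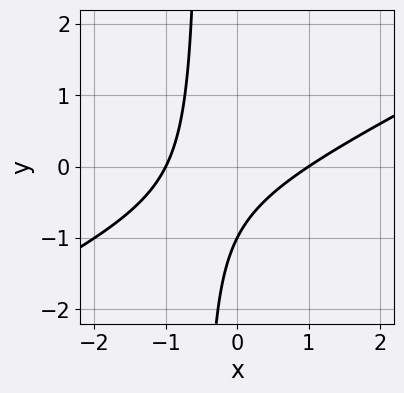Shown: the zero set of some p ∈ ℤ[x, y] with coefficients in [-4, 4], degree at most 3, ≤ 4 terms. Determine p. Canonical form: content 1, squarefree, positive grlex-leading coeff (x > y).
Degree: a generic line meets the curve in up to 2 points, so deg p = 2.
Checking where it meets the axes: among the integer gridlines, it crosses the x-axis at x ∈ {-1, 1}; it crosses the y-axis at the gridline y = -1.
Matching integer coefficients to the picture gives p.

x^2 - 2*x*y - y - 1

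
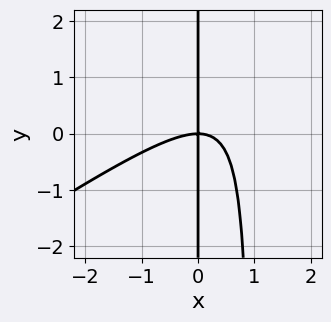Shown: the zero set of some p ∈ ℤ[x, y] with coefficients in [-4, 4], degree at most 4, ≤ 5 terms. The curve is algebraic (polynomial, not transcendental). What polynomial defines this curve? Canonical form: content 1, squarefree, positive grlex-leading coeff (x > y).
2*x^3 - 3*x^2*y + 3*x*y

(a) deg p = 3.
(b) From the visible intercepts: the visible y-axis segment lies entirely on the curve; it meets the x-axis at x = 0 (among the integer gridlines).
(c) Assembling these constraints gives the stated polynomial.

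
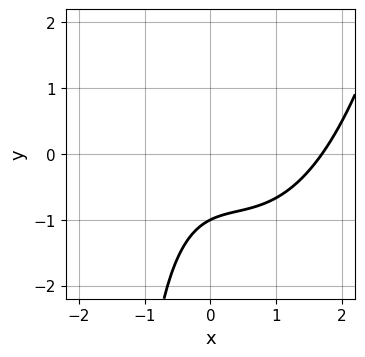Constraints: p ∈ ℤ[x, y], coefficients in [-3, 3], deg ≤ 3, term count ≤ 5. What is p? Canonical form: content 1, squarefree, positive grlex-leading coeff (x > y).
(a) deg p = 3. The shape is more complex than any degree-2 curve.
(b) Against the integer gridlines: it meets the y-axis at y = -1 (among the integer gridlines).
(c) Matching integer coefficients to the picture gives p.

x^3 - x^2 - x*y - 2*y - 2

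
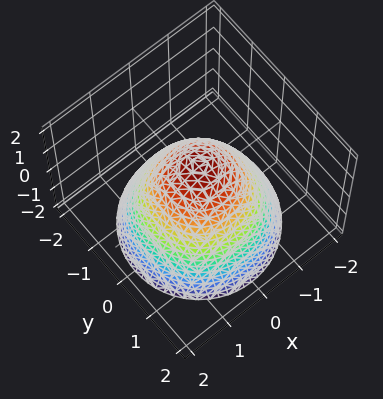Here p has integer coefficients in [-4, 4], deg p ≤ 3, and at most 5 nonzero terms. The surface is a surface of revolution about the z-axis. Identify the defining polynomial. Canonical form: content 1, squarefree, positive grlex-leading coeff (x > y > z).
First, the degree is 2 — a generic line meets the surface in up to 2 points.
Then, symmetries: rotational symmetry about the z-axis ⇒ p depends on x, y only through x² + y².
Then, reading off the gridlines: among the integer gridlines, it crosses the y-axis at y ∈ {-1, 1}; it meets the z-axis at z = 1 (among the integer gridlines); a circular section at z = -1 has radius between 1 and 2.
Finally, fitting integer coefficients to these (and the overall shape) gives p. Check: (1, 0, 0) on the x-axis lies on the surface, and p(1, 0, 0) = 0. ✓

x^2 + y^2 + z - 1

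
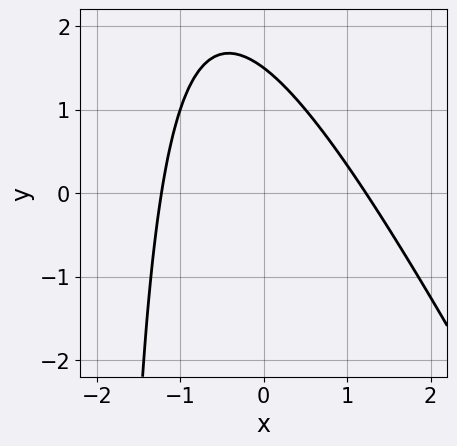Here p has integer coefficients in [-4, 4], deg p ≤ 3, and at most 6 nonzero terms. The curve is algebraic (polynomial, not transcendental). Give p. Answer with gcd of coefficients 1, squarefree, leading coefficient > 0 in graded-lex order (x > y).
2*x^2 + x*y + 2*y - 3

The degree is 2 — the shape is more complex than any degree-1 curve.
Putting this together gives p.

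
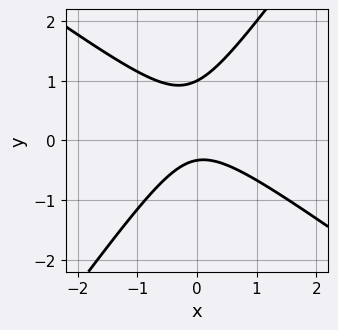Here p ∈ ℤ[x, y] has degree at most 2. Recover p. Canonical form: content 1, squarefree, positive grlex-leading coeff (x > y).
(a) deg p = 2. No degree-1 curve has this shape.
(b) Against the integer gridlines: the curve avoids every integer x-axis point in the box; it crosses the y-axis at the gridline y = 1.
(c) Together with the visible shape, these determine p as stated.

3*x^2 + 2*x*y - 3*y^2 + 2*y + 1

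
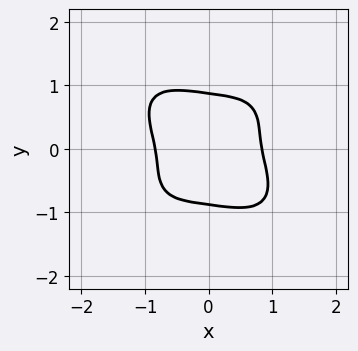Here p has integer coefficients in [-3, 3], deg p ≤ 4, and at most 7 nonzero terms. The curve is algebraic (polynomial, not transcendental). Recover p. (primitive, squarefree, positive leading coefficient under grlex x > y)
2*x^4 + 3*y^4 + x*y - y^2 - 1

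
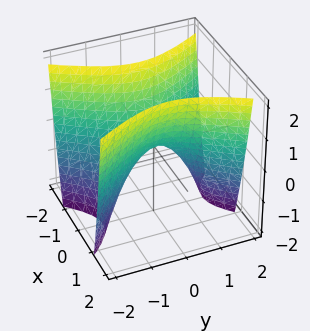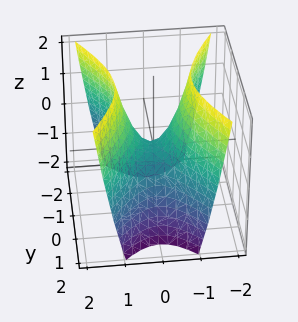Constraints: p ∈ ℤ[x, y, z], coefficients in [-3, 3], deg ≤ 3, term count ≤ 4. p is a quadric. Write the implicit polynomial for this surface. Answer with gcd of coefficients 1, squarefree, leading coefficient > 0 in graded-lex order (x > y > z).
2*x^2 - y^2 - z

deg p = 2.
Symmetries: it's symmetric under x → −x, forcing even powers of x; mirror symmetry y ↦ −y ⇒ only even powers of y.
Observable constraints: it crosses the y-axis at the gridline y = 0; it crosses the x-axis at the gridline x = 0; one z-axis crossing is at z = 0.
Assembling these constraints gives the stated polynomial.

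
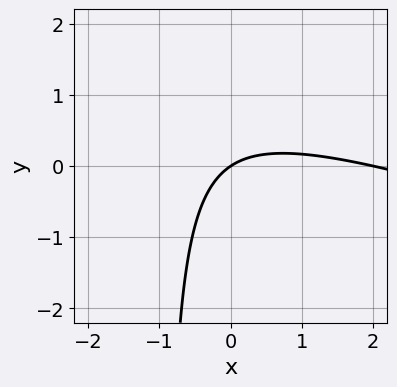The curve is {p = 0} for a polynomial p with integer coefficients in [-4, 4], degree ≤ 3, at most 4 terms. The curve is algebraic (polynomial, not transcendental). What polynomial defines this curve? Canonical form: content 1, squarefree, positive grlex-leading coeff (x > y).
x^2 + 3*x*y - 2*x + 3*y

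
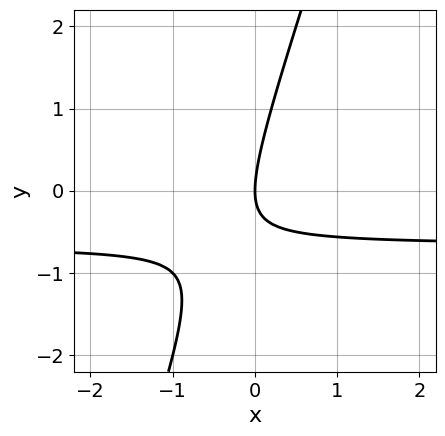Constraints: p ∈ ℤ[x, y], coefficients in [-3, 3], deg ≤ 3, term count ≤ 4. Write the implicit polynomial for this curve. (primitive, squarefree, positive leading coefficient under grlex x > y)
3*x*y - y^2 + 2*x

(a) The degree is 2 — the shape is more complex than any degree-1 curve.
(b) Checking where it meets the axes: it meets the y-axis at y = 0 (among the integer gridlines); it meets the x-axis at x = 0 (among the integer gridlines).
(c) Together with the visible shape, these determine p as stated.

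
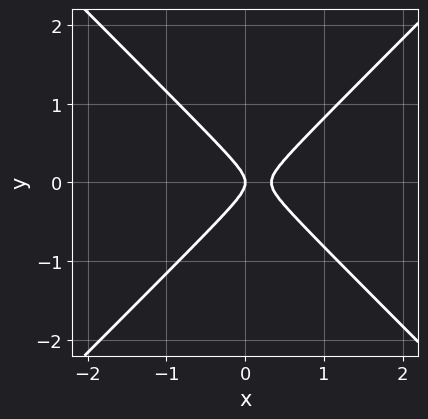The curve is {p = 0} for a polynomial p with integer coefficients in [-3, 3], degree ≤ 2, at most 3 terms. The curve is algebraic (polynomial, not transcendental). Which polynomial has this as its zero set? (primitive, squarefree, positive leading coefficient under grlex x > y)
3*x^2 - 3*y^2 - x

(a) Degree: the shape is more complex than any degree-1 curve, so deg p = 2.
(b) Symmetries: mirror symmetry y ↦ −y ⇒ only even powers of y.
(c) From the axis intercepts and sections: one y-axis crossing is at y = 0; it meets the x-axis at x = 0 (among the integer gridlines).
(d) Fitting integer coefficients to these (and the overall shape) gives p.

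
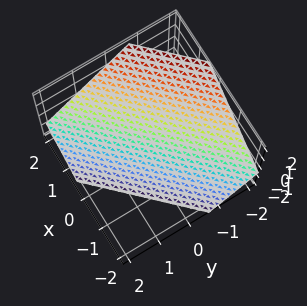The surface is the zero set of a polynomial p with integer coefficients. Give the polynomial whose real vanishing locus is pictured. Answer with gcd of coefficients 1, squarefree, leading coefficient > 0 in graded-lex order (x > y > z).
First, deg p = 1.
Finally, putting this together gives p.

3*x - 3*y - 3*z - 2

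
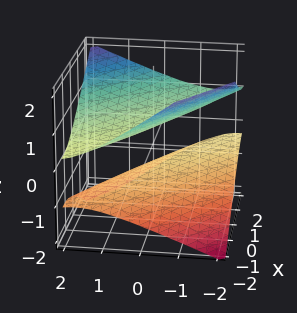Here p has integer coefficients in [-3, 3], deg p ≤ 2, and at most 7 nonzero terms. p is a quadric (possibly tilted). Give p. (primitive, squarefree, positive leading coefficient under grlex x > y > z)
There are 2 components.
deg p = 2.
From the visible intercepts: it misses every integer gridline on the x-axis; no y-intercept at any integer in the box.
Solving for integer coefficients yields p as stated.

x^2 + 2*x*y + y^2 - y*z - 3*z^2 + 1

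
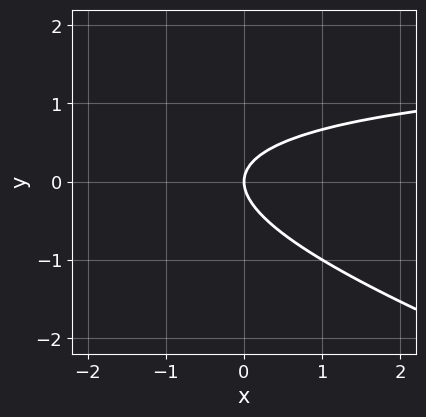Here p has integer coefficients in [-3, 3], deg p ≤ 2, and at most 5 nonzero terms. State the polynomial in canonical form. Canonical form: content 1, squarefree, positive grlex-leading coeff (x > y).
The degree is 2 — a generic line meets the curve in up to 2 points.
Checking where it meets the axes: one x-axis crossing is at x = 0; one y-axis crossing is at y = 0.
Fitting integer coefficients to these (and the overall shape) gives p.

x*y + 3*y^2 - 2*x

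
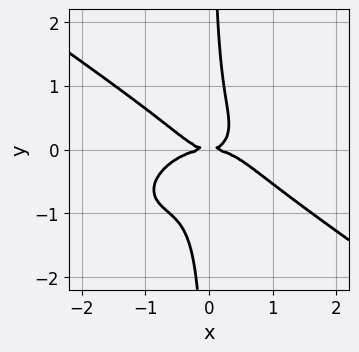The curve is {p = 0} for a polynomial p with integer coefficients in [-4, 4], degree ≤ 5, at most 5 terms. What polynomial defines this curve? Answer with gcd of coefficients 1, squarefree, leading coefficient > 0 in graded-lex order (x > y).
1. deg p = 4. A generic line meets the curve in up to 4 points.
2. Against the integer gridlines: it meets the x-axis at x = 0 (among the integer gridlines); it crosses the y-axis at the gridline y = 0.
3. Solving for integer coefficients yields p as stated.

x^4 + 3*x*y^3 + x^2*y + x*y^2 - y^2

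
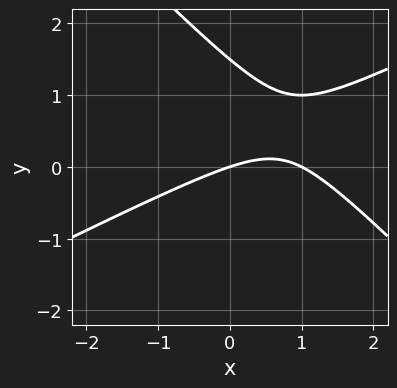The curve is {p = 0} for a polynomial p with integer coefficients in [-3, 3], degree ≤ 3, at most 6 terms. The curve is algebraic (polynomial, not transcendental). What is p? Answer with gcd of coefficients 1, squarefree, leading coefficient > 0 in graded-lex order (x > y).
x^2 - x*y - 2*y^2 - x + 3*y

First, degree: no degree-1 curve has this shape, so deg p = 2.
Next, from the axis intercepts and sections: the x-axis gridline crossings are at x ∈ {0, 1}; one y-axis crossing is at y = 0.
Finally, matching integer coefficients to the picture gives p.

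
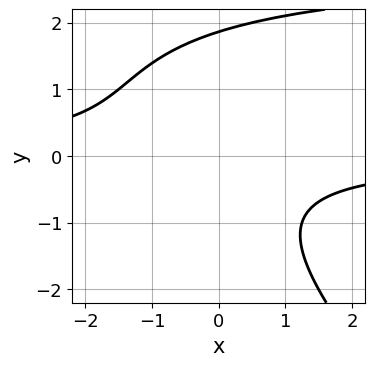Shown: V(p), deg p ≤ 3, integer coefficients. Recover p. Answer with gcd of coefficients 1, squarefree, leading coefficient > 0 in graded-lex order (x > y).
1. Degree: a generic line meets the curve in up to 3 points, so deg p = 3.
2. From the axis intercepts and sections: it misses every integer gridline on the x-axis.
3. The integer polynomial consistent with all of this is the stated p.

x*y^2 + y^3 - 3*x*y - y^2 - 3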